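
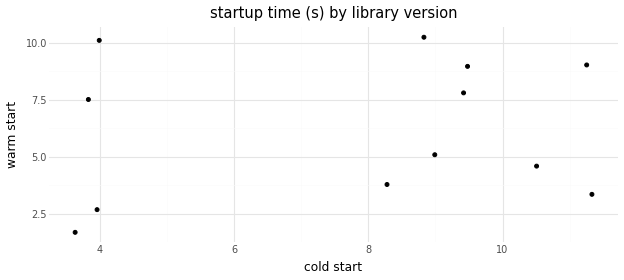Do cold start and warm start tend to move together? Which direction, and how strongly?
Points are roughly uncorrelated; weak (|r| ≈ 0.2).

no clear correlation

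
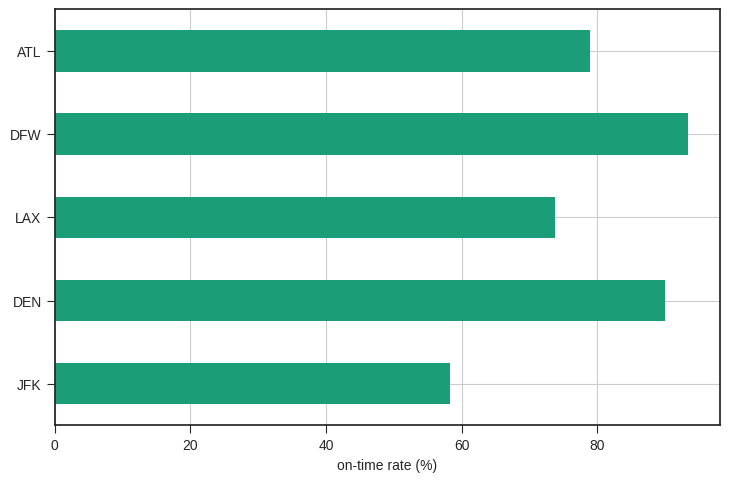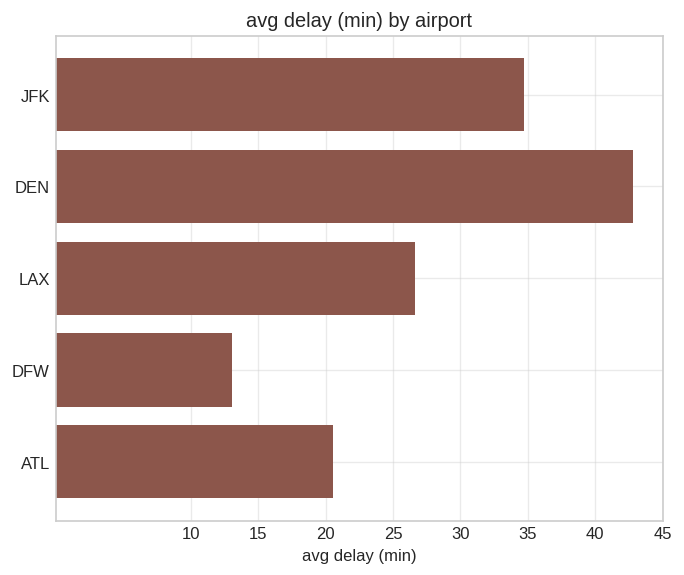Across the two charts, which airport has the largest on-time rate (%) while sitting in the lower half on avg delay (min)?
Chart 2 median avg delay (min) ≈ 25; below-median airports: DFW, ATL. Among those, DFW has the highest on-time rate (%) (≈ 90).

DFW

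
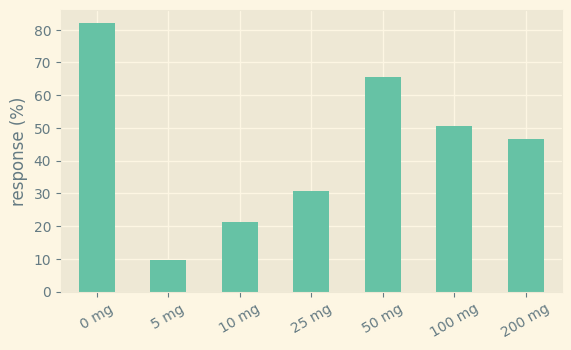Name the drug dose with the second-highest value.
50 mg

Top 3: 0 mg ≈ 80, 50 mg ≈ 70, 100 mg ≈ 50.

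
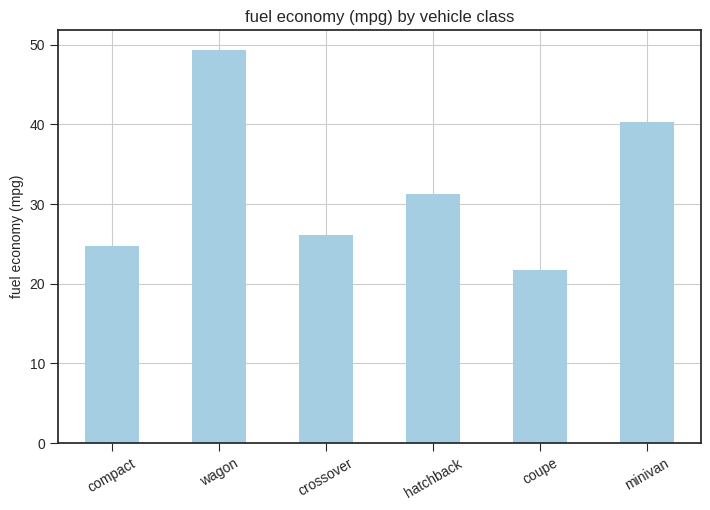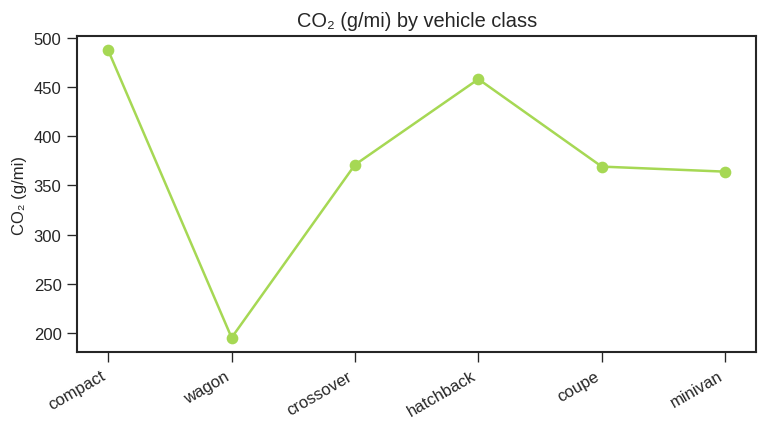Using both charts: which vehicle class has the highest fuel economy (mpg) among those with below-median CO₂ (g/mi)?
Chart 2 median CO₂ (g/mi) ≈ 350; below-median vehicle classes: wagon, coupe, minivan. Among those, wagon has the highest fuel economy (mpg) (≈ 50).

wagon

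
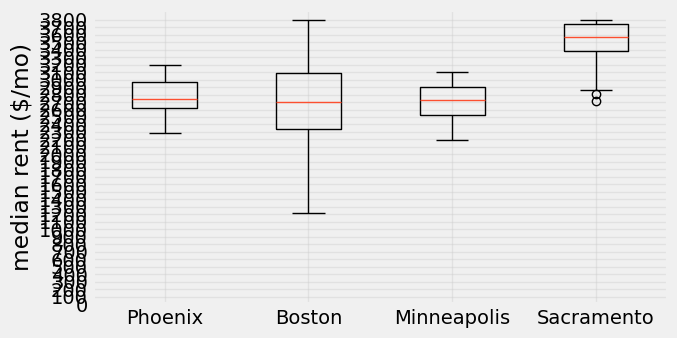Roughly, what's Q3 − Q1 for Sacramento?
≈ 300

Q3 ≈ 3700, Q1 ≈ 3400; IQR ≈ 300.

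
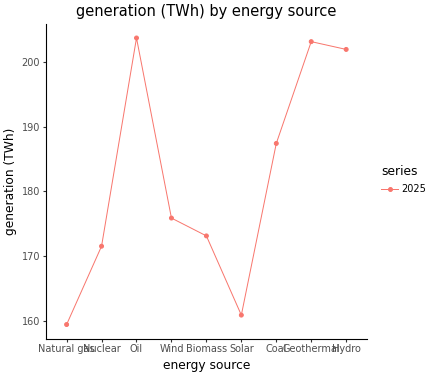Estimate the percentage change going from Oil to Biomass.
Oil ≈ 205, Biomass ≈ 175; (175 − 205) / 205 ≈ -14.6%.

≈ -14.6%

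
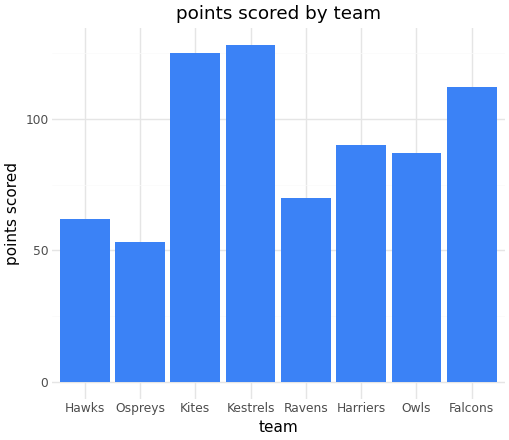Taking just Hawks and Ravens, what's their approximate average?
≈ 70

(60 + 80) / 2 ≈ 70.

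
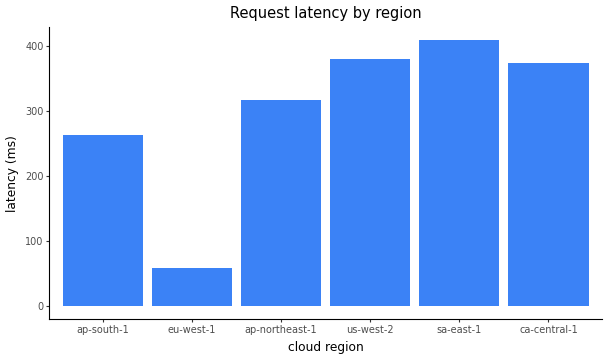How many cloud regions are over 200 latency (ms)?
Above 200: ap-south-1, ap-northeast-1, us-west-2, sa-east-1, ca-central-1.

5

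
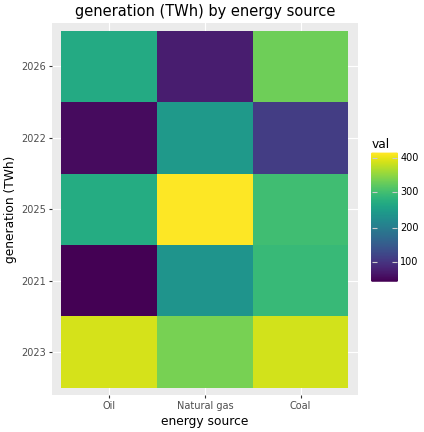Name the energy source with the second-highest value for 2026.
Oil

Top 3 for 2026: Coal ≈ 350, Oil ≈ 250, Natural gas ≈ 50.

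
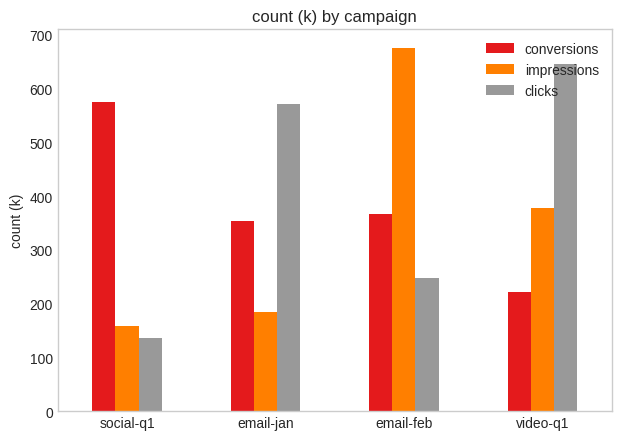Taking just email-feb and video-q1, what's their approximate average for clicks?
≈ 400

(200 + 600) / 2 ≈ 400.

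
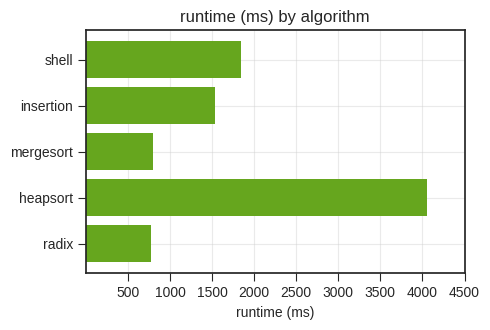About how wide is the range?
Max heapsort ≈ 4000, min radix ≈ 1000; range ≈ 3000.

≈ 3000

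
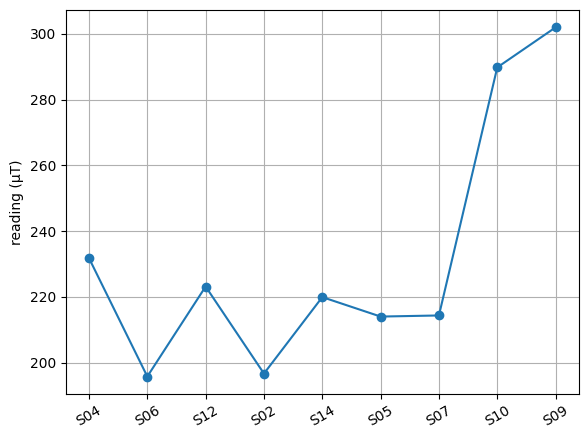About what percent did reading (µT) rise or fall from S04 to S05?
S04 ≈ 230, S05 ≈ 210; (210 − 230) / 230 ≈ -8.7%.

≈ -8.7%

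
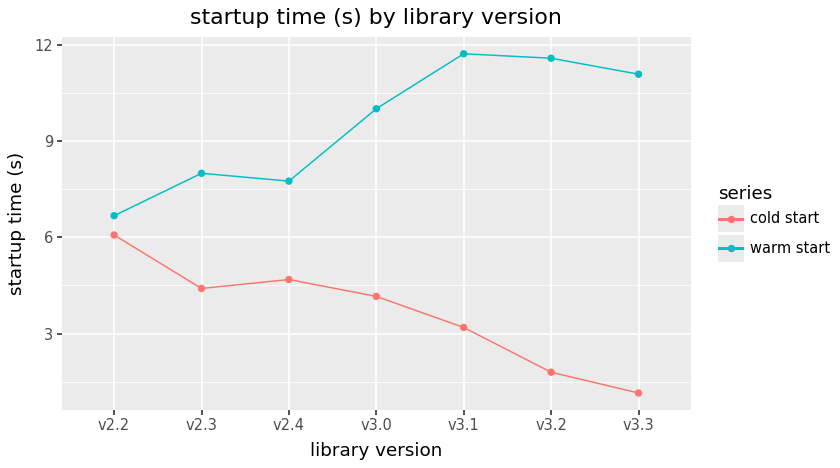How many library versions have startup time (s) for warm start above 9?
Above 9: v3.0, v3.1, v3.2, v3.3.

4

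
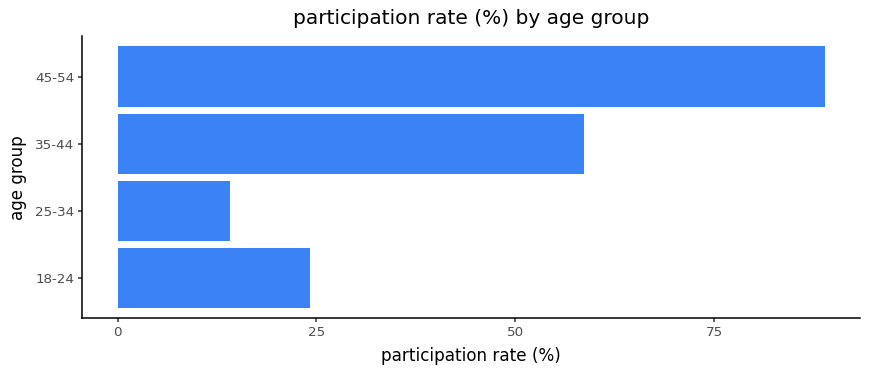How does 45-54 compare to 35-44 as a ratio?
45-54 ≈ 90, 35-44 ≈ 60; 90/60 ≈ 1.5.

≈ 1.5×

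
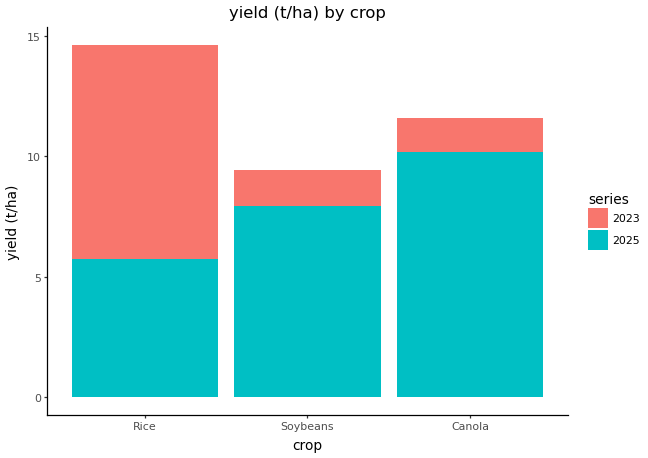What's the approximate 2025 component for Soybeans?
2025 top ≈ 8, bottom ≈ 0; segment ≈ 8.

≈ 8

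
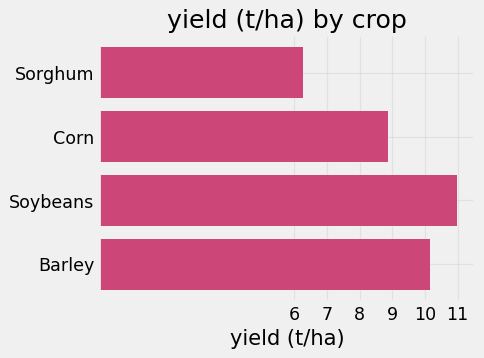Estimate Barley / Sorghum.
Barley ≈ 10, Sorghum ≈ 6; 10/6 ≈ 1.67.

≈ 1.67×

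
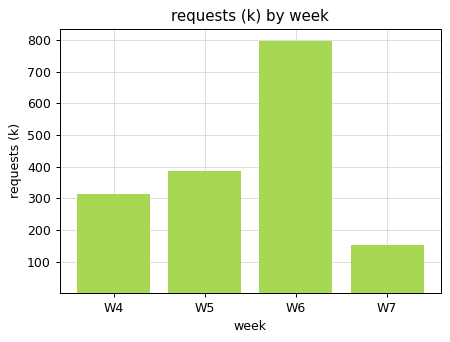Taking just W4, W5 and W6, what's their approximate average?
(300 + 400 + 800) / 3 ≈ 500.

≈ 500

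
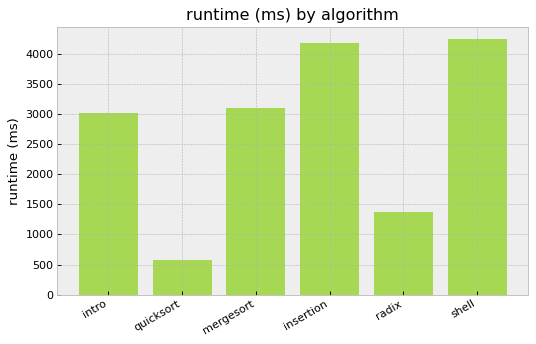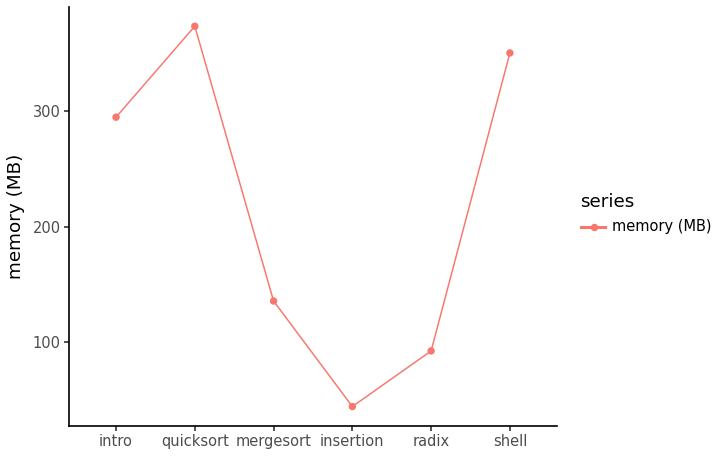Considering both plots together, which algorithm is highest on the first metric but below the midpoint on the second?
insertion

Chart 2 median memory (MB) ≈ 200; below-median algorithms: mergesort, insertion, radix. Among those, insertion has the highest runtime (ms) (≈ 4000).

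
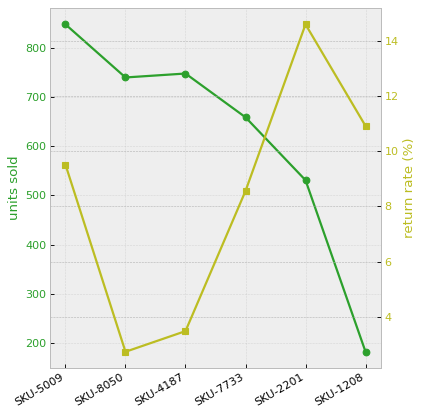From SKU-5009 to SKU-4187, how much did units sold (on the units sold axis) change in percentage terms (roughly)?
≈ -12.5%

SKU-5009 ≈ 800, SKU-4187 ≈ 700; (700 − 800) / 800 ≈ -12.5%.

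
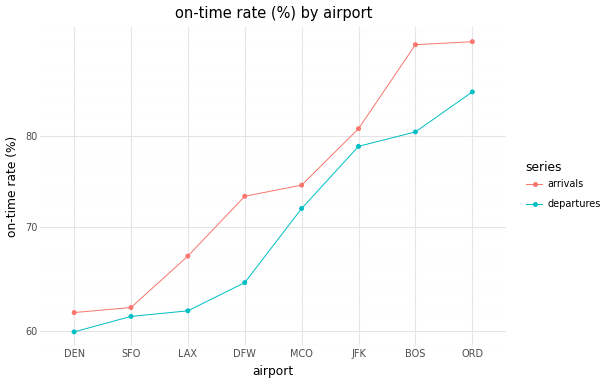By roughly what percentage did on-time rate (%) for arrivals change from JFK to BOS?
JFK ≈ 80, BOS ≈ 90; (90 − 80) / 80 ≈ +12.5%.

≈ +12.5%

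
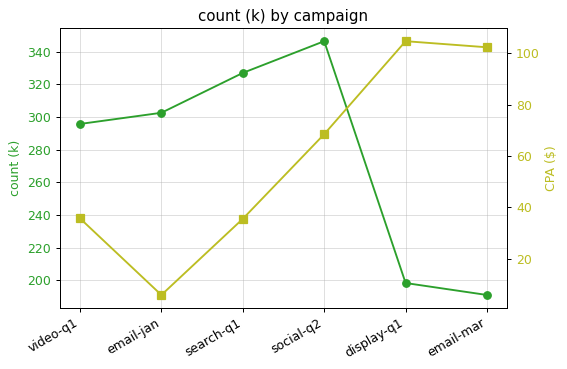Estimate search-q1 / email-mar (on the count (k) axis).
≈ 1.6×

search-q1 ≈ 320, email-mar ≈ 200; 320/200 ≈ 1.6.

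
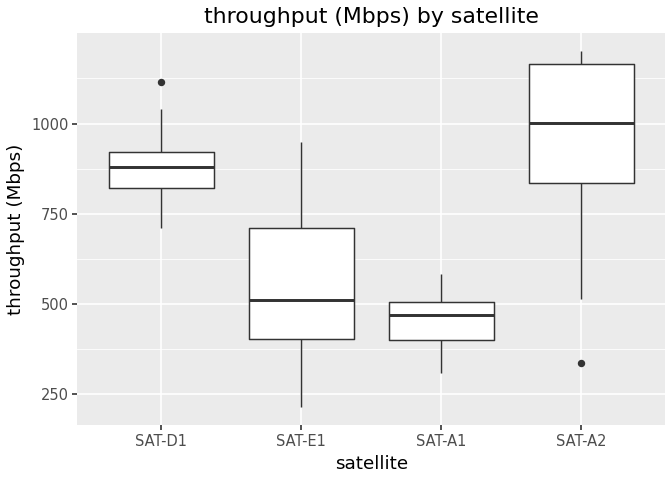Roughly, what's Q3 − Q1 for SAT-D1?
≈ 100

Q3 ≈ 900, Q1 ≈ 800; IQR ≈ 100.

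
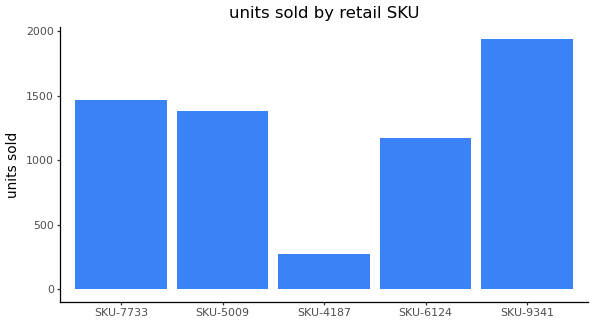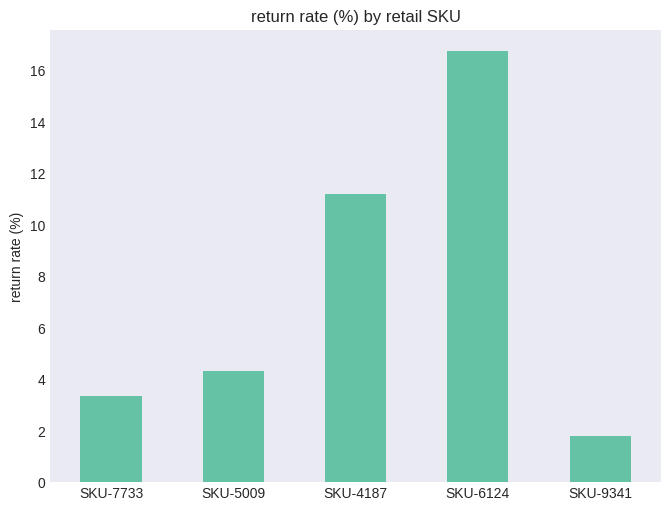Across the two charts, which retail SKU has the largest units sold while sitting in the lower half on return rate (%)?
Chart 2 median return rate (%) ≈ 4; below-median retail SKUs: SKU-7733, SKU-9341. Among those, SKU-9341 has the highest units sold (≈ 2000).

SKU-9341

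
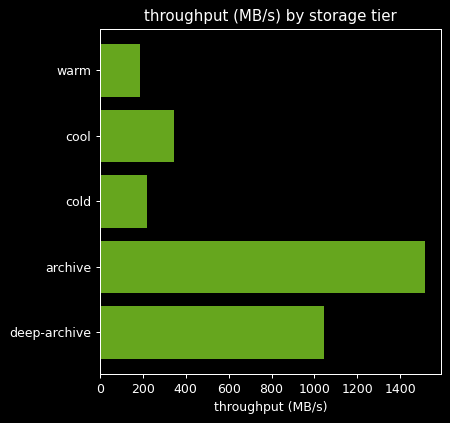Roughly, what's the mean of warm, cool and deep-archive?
(200 + 400 + 1000) / 3 ≈ 533.

≈ 533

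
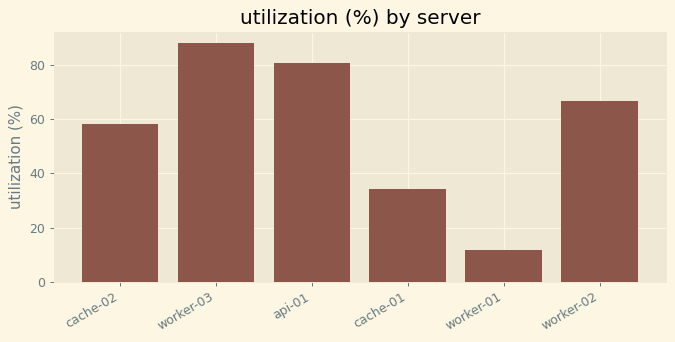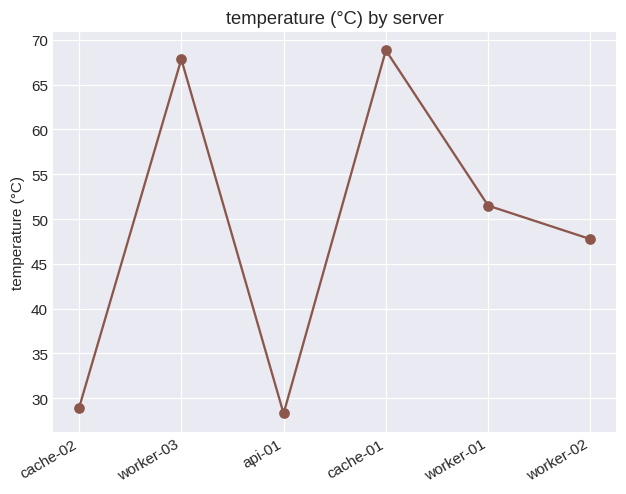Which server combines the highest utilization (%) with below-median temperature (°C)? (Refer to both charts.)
api-01

Chart 2 median temperature (°C) ≈ 50; below-median servers: cache-02, api-01, worker-02. Among those, api-01 has the highest utilization (%) (≈ 80).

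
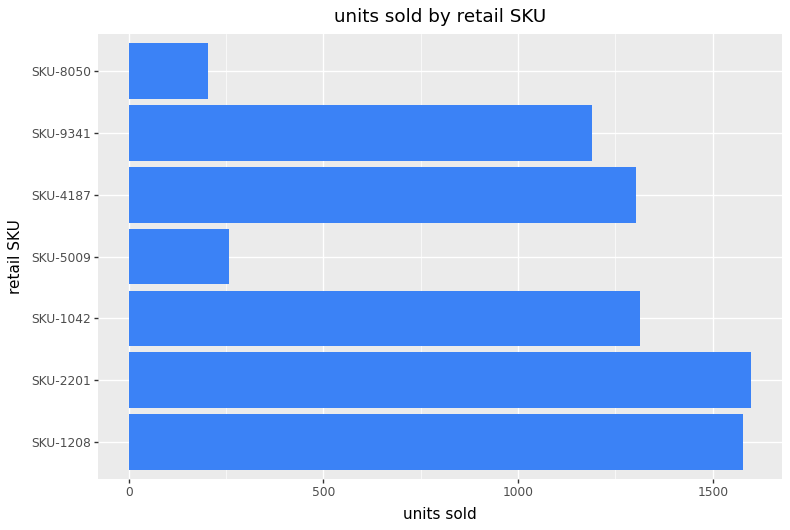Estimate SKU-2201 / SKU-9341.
SKU-2201 ≈ 1600, SKU-9341 ≈ 1200; 1600/1200 ≈ 1.33.

≈ 1.33×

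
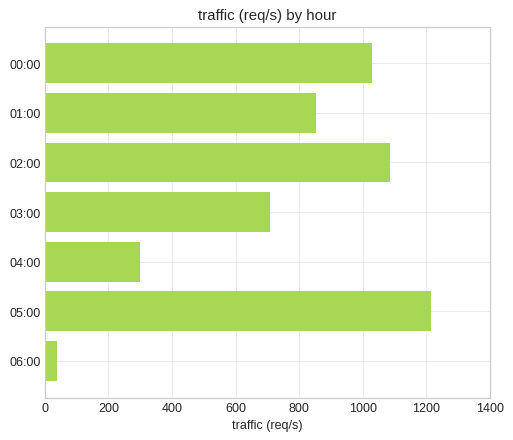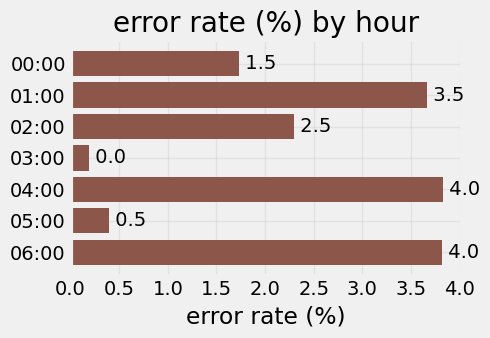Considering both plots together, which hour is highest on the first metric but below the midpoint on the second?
Chart 2 median error rate (%) ≈ 2.5; below-median hours: 00:00, 03:00, 05:00. Among those, 05:00 has the highest traffic (req/s) (≈ 1200).

05:00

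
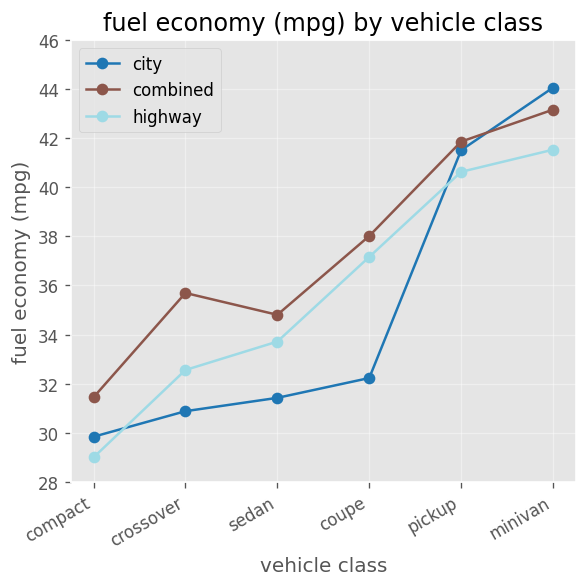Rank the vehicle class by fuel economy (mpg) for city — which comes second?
Top 3 for city: minivan ≈ 44, pickup ≈ 42, coupe ≈ 32.

pickup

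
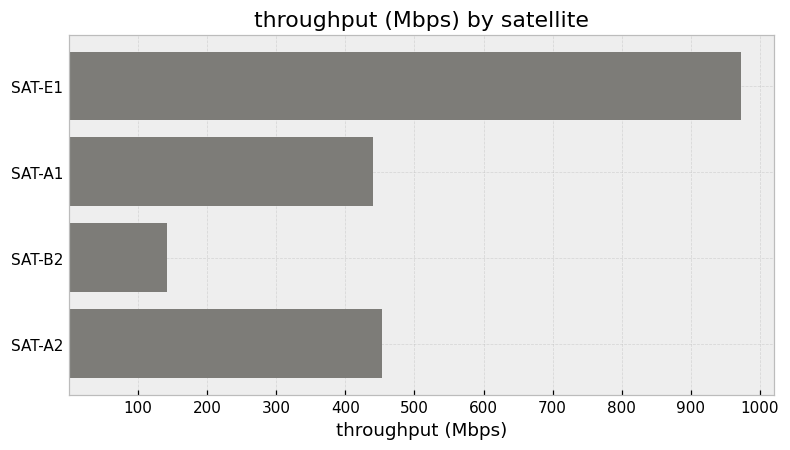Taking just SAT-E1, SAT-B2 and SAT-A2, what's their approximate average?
(1000 + 100 + 500) / 3 ≈ 533.

≈ 533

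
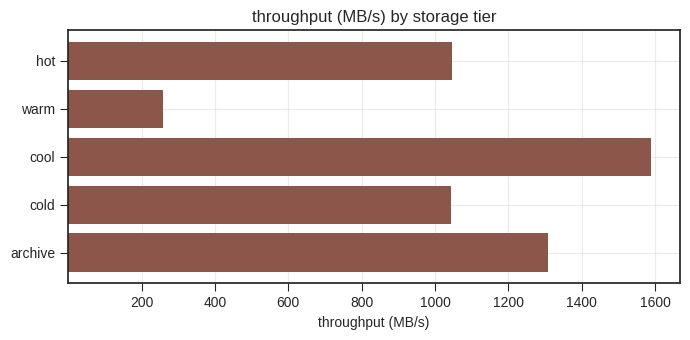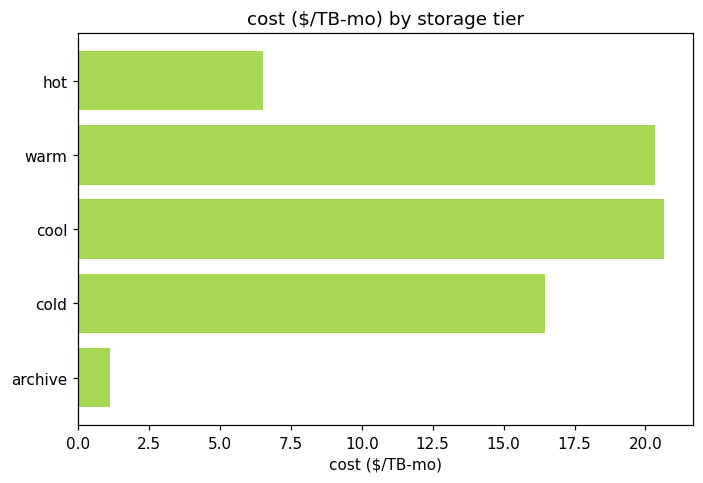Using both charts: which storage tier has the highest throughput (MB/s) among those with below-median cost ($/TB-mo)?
Chart 2 median cost ($/TB-mo) ≈ 16; below-median storage tiers: hot, archive. Among those, archive has the highest throughput (MB/s) (≈ 1400).

archive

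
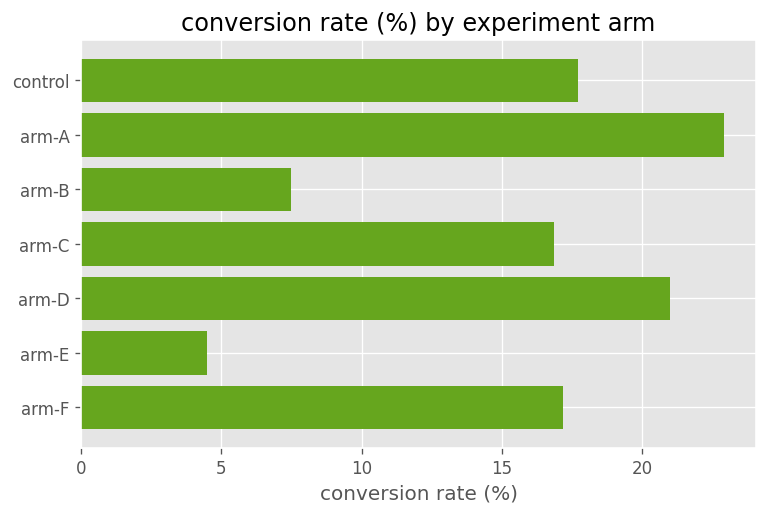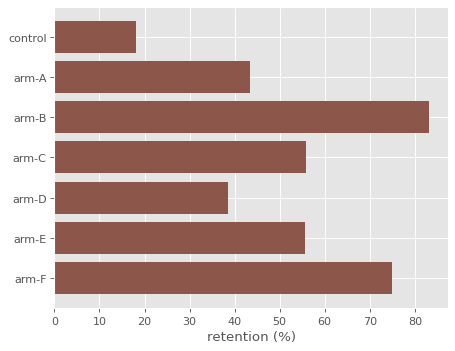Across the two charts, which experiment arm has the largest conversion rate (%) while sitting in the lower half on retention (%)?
arm-A

Chart 2 median retention (%) ≈ 60; below-median experiment arms: control, arm-A, arm-D. Among those, arm-A has the highest conversion rate (%) (≈ 25).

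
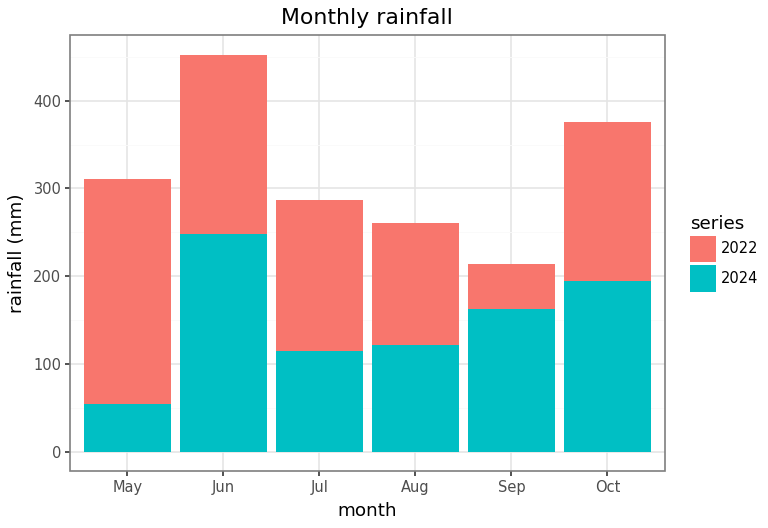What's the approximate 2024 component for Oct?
≈ 200

2024 top ≈ 200, bottom ≈ 0; segment ≈ 200.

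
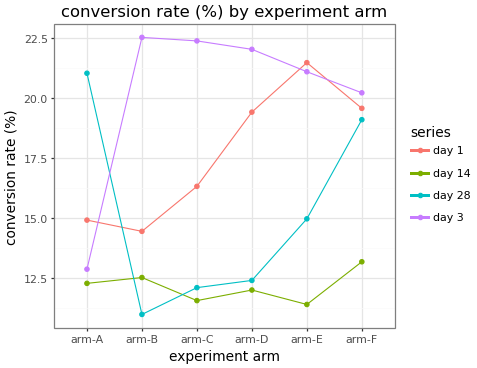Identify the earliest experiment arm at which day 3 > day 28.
arm-B

arm-A: day 3 ≈ 13 vs day 28 ≈ 21 (not yet); arm-B: day 3 ≈ 23 vs day 28 ≈ 11 (first crossover).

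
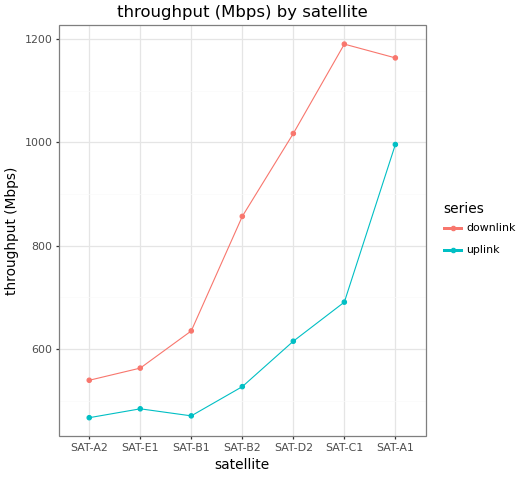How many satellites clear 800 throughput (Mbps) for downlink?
Above 800: SAT-B2, SAT-D2, SAT-C1, SAT-A1.

4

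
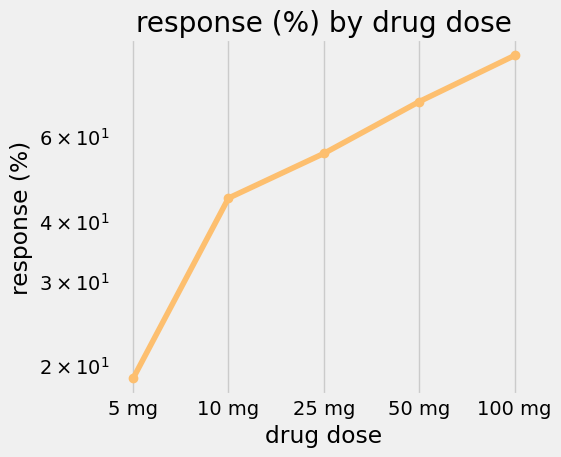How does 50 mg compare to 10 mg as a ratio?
50 mg ≈ 70, 10 mg ≈ 40; 70/40 ≈ 1.75.

≈ 1.75×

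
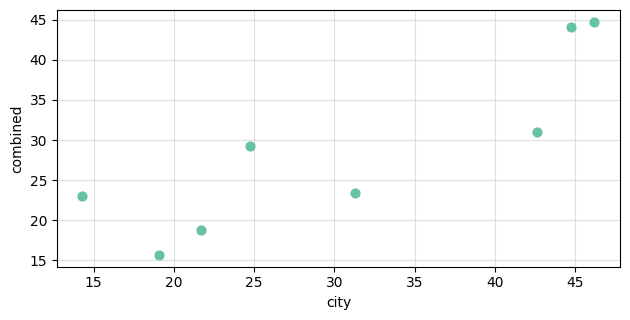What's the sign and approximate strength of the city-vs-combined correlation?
Points are positively correlated; strong (|r| ≈ 0.9).

positive, strong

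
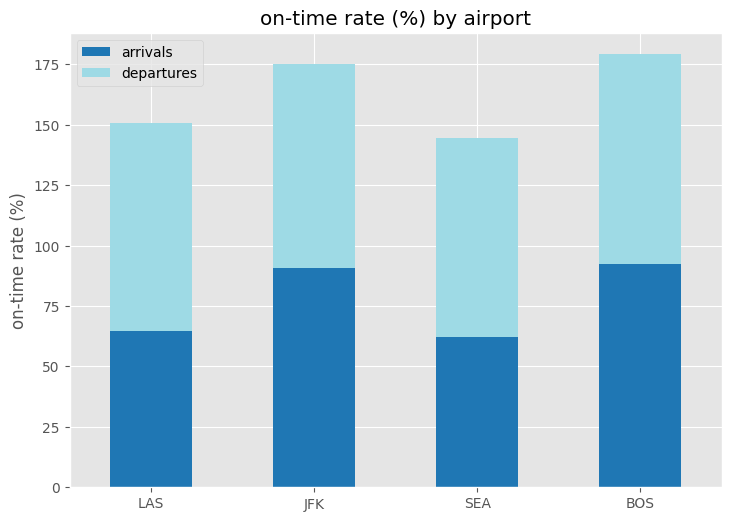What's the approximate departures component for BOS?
≈ 80

departures top ≈ 180, bottom ≈ 100; segment ≈ 80.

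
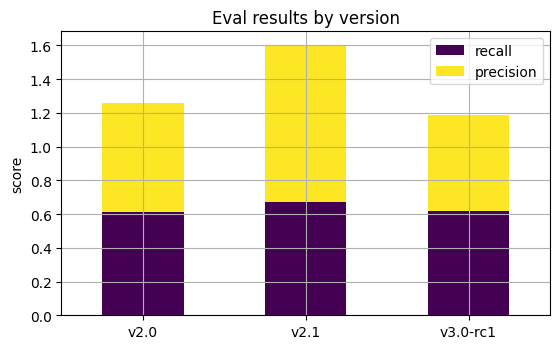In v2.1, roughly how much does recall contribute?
≈ 0.6

recall top ≈ 0.6, bottom ≈ 0.0; segment ≈ 0.6.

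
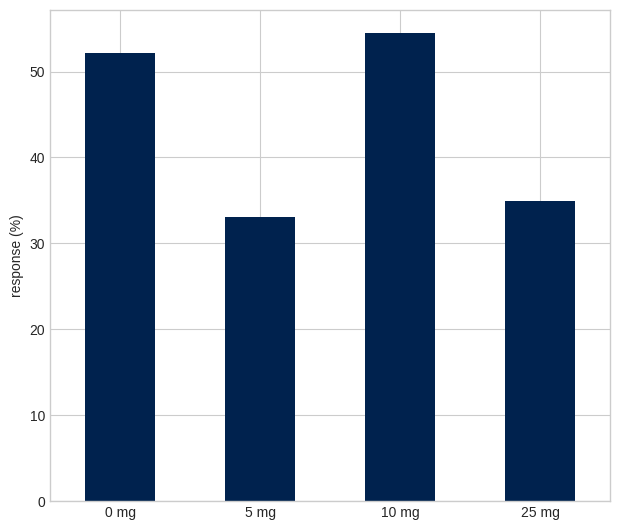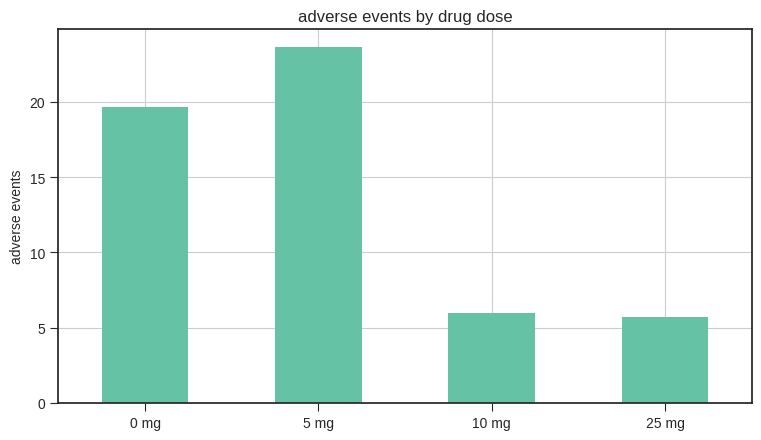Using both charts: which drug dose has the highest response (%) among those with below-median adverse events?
Chart 2 median adverse events ≈ 15; below-median drug doses: 10 mg, 25 mg. Among those, 10 mg has the highest response (%) (≈ 55).

10 mg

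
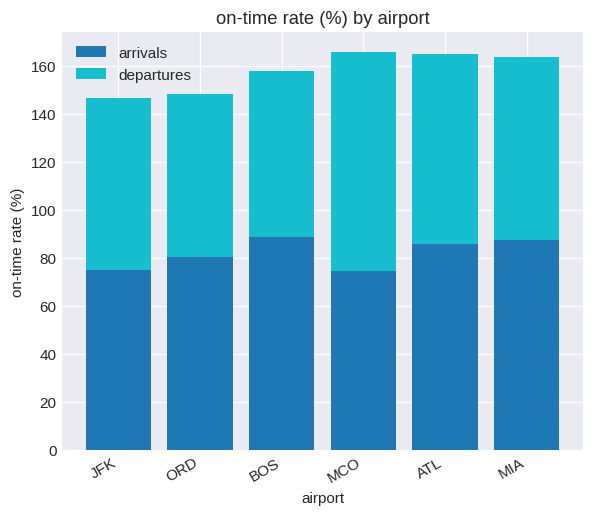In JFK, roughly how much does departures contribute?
≈ 60

departures top ≈ 140, bottom ≈ 80; segment ≈ 60.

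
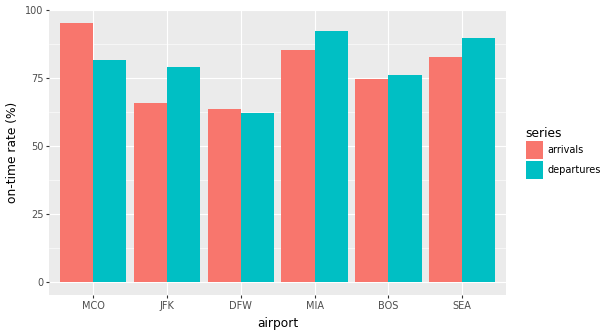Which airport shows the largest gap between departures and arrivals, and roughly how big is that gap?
MCO: departures ≈ 80, arrivals ≈ 100 → gap ≈ 20. Next-largest (JFK) is only ≈ 10.

MCO, ≈ 20 %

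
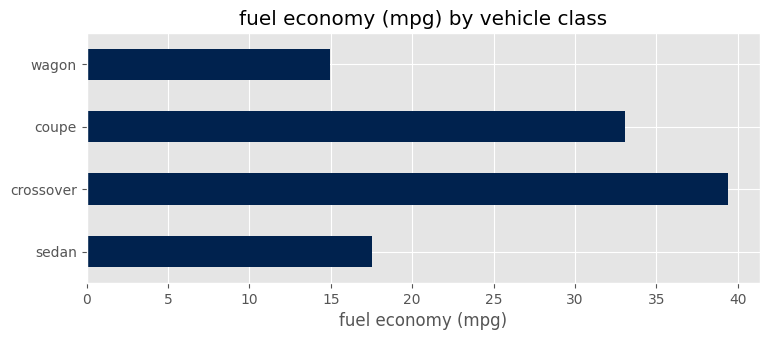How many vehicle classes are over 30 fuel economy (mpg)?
2

Above 30: crossover, coupe.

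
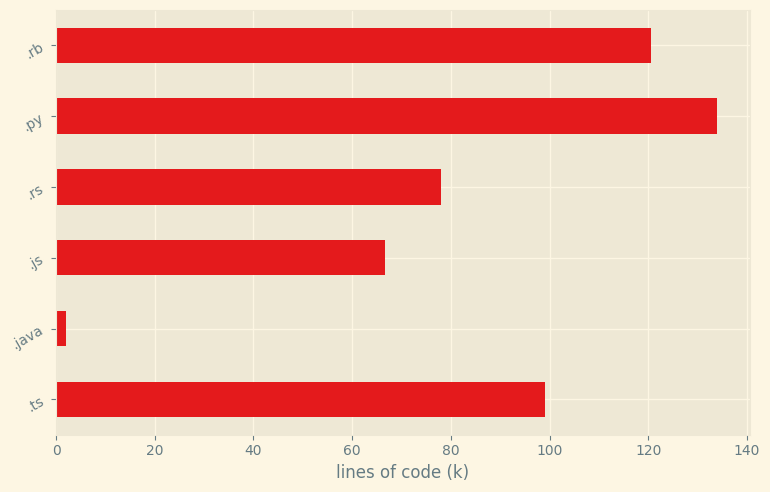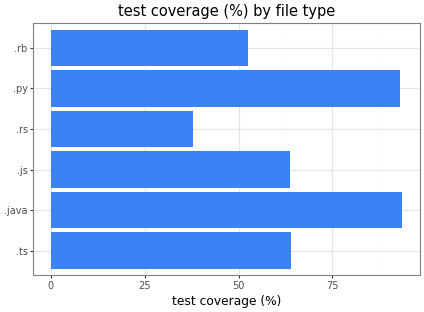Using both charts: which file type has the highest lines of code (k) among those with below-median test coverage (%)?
.rb

Chart 2 median test coverage (%) ≈ 60; below-median file types: .js, .rs, .rb. Among those, .rb has the highest lines of code (k) (≈ 120).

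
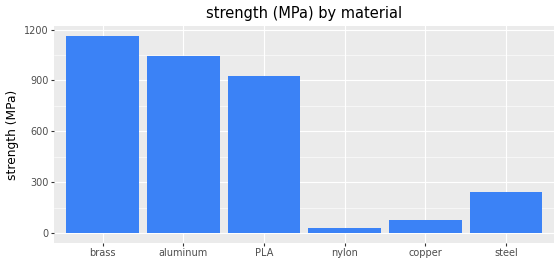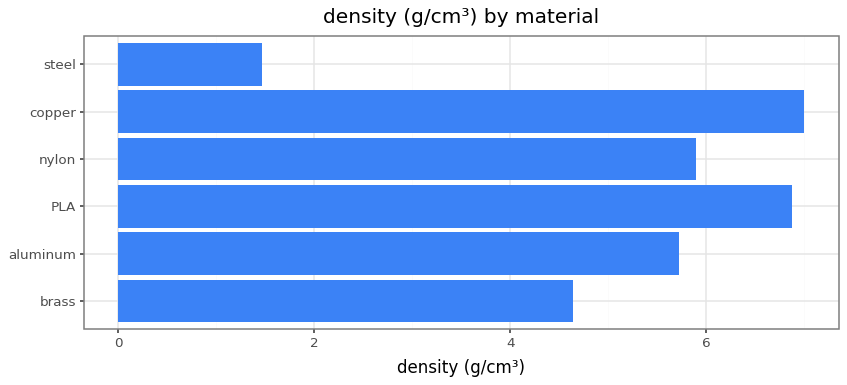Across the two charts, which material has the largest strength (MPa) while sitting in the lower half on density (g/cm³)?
Chart 2 median density (g/cm³) ≈ 6; below-median materials: brass, aluminum, steel. Among those, brass has the highest strength (MPa) (≈ 1200).

brass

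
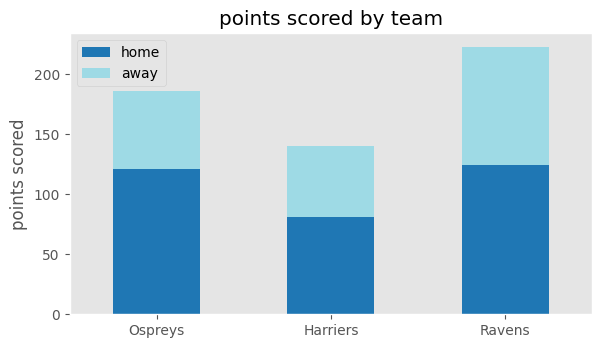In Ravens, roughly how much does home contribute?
≈ 120

home top ≈ 120, bottom ≈ 0; segment ≈ 120.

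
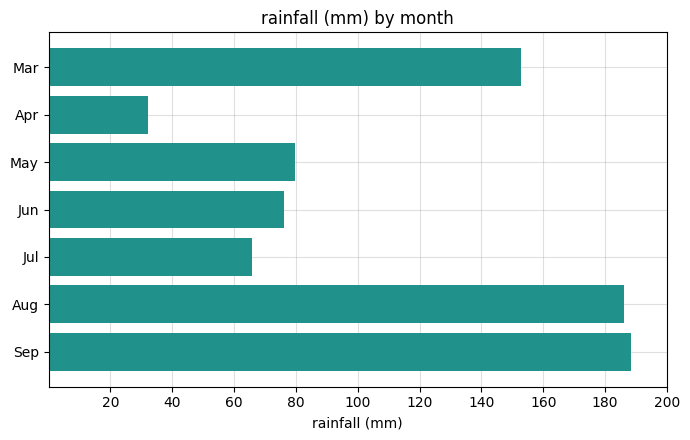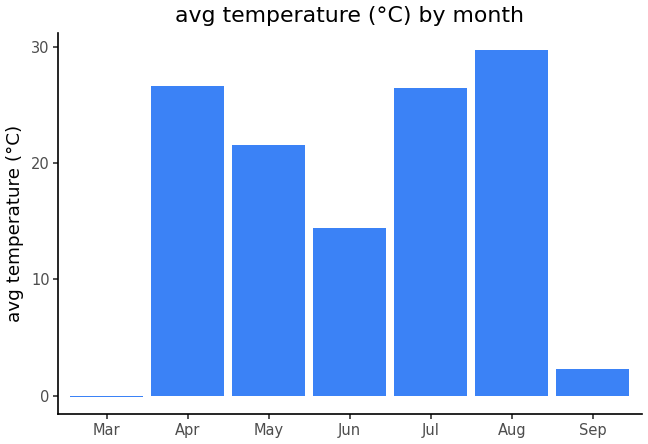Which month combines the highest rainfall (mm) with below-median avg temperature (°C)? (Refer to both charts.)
Sep

Chart 2 median avg temperature (°C) ≈ 20; below-median months: Mar, Jun, Sep. Among those, Sep has the highest rainfall (mm) (≈ 180).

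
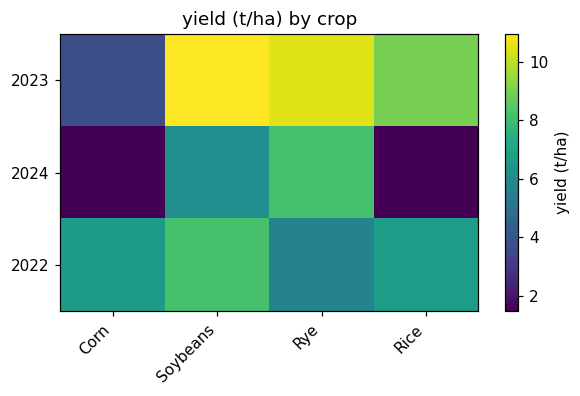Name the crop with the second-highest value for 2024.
Top 3 for 2024: Rye ≈ 8, Soybeans ≈ 6, Rice ≈ 1.

Soybeans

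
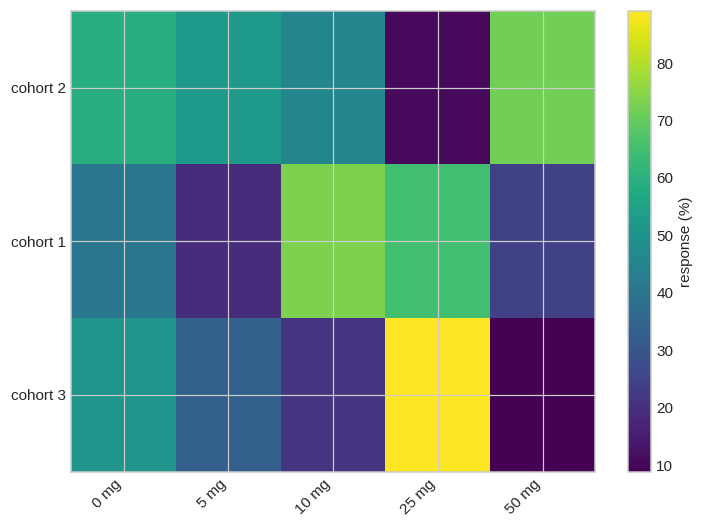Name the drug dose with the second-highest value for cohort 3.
Top 3 for cohort 3: 25 mg ≈ 90, 0 mg ≈ 50, 5 mg ≈ 30.

0 mg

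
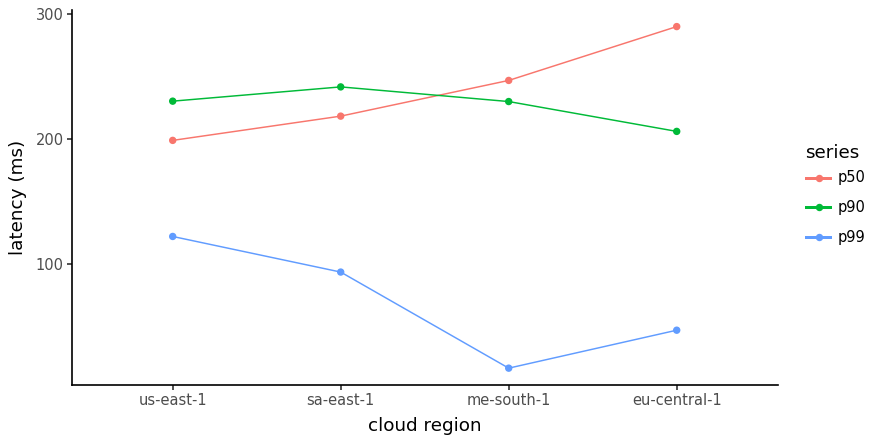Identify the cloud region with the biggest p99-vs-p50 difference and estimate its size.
eu-central-1: p99 ≈ 50, p50 ≈ 300 → gap ≈ 250. Next-largest (me-south-1) is only ≈ 225.

eu-central-1, ≈ 250 ms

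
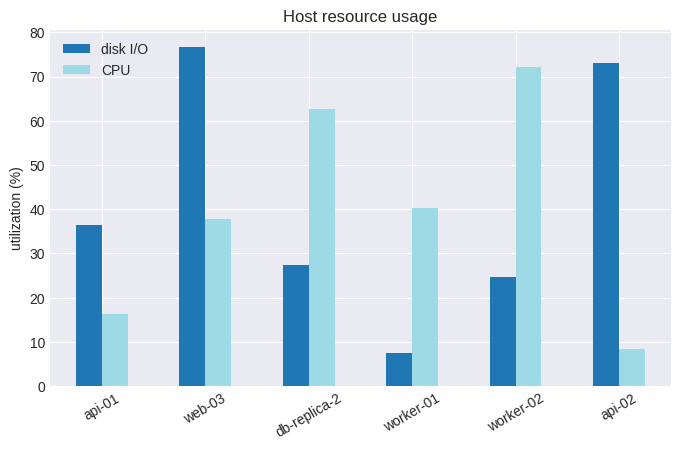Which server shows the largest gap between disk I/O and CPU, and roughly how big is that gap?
api-02, ≈ 60 %

api-02: disk I/O ≈ 70, CPU ≈ 10 → gap ≈ 60. Next-largest (worker-02) is only ≈ 50.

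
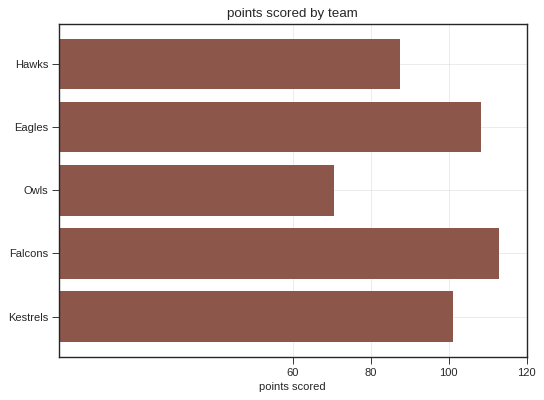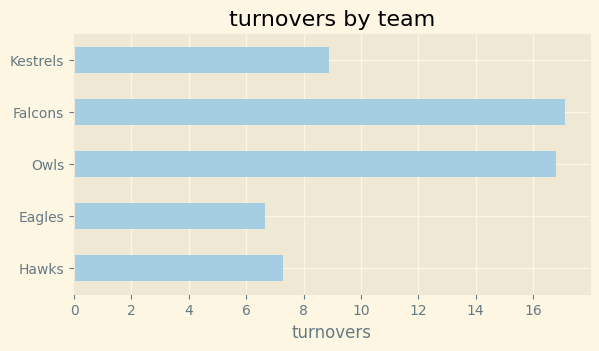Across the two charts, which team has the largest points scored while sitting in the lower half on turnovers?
Eagles

Chart 2 median turnovers ≈ 8; below-median teams: Hawks, Eagles. Among those, Eagles has the highest points scored (≈ 100).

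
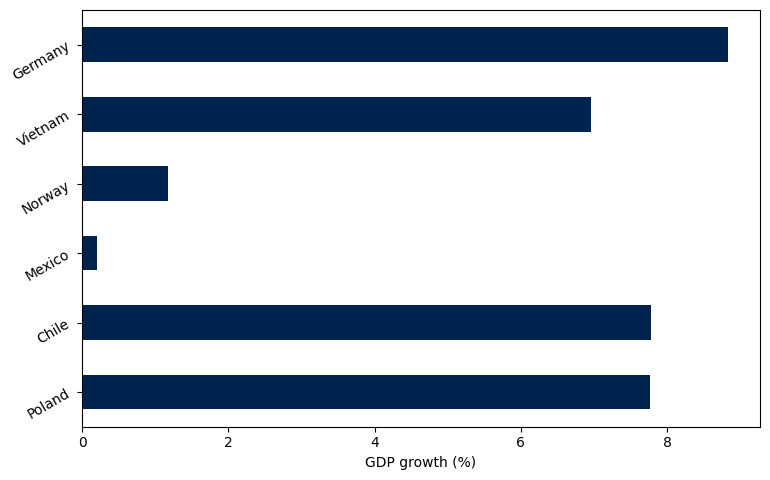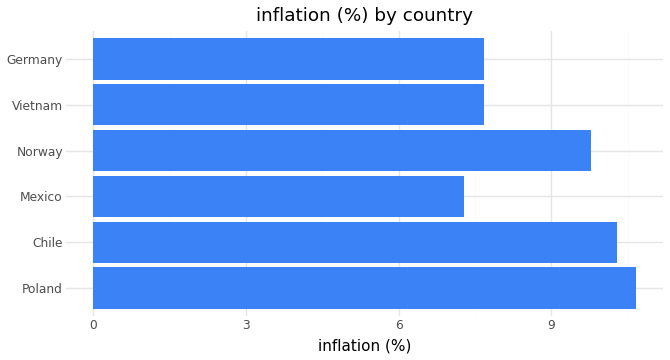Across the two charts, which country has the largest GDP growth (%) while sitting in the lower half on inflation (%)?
Chart 2 median inflation (%) ≈ 9; below-median countries: Mexico, Vietnam, Germany. Among those, Germany has the highest GDP growth (%) (≈ 9).

Germany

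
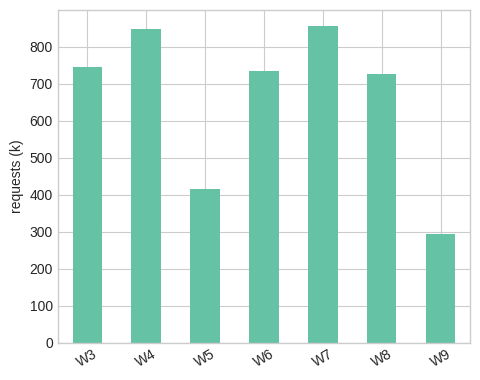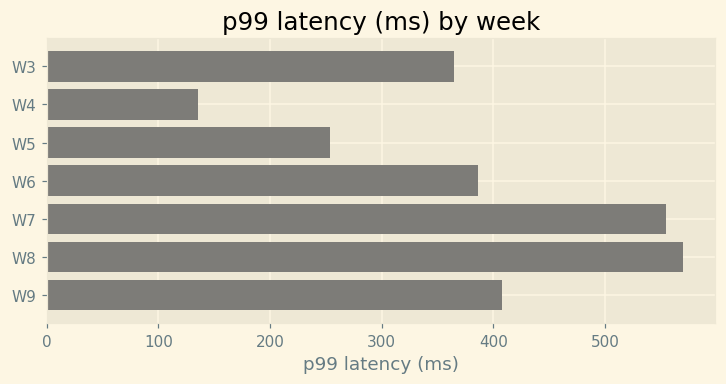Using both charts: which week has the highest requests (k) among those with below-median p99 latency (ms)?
W4

Chart 2 median p99 latency (ms) ≈ 400; below-median weeks: W3, W4, W5. Among those, W4 has the highest requests (k) (≈ 800).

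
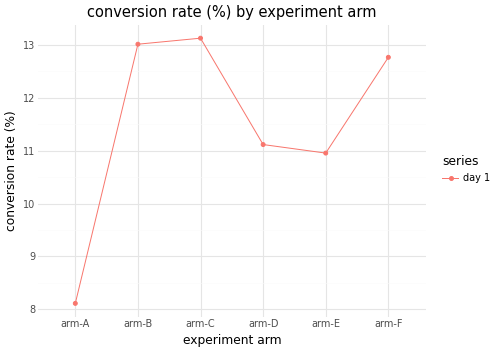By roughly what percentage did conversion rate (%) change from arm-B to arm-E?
≈ -15.4%

arm-B ≈ 13.0, arm-E ≈ 11.0; (11.0 − 13.0) / 13.0 ≈ -15.4%.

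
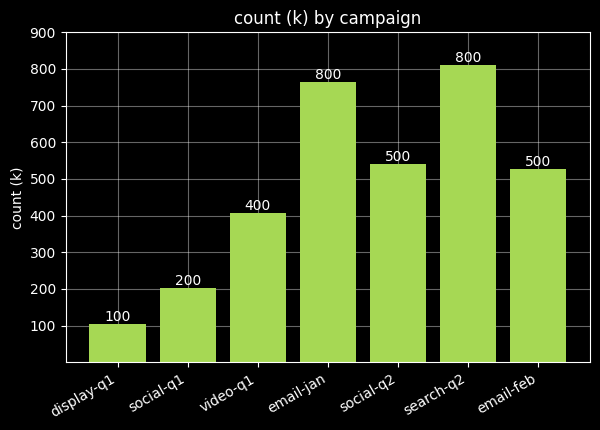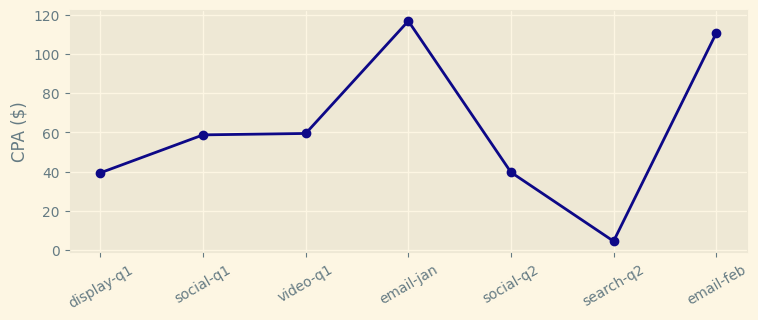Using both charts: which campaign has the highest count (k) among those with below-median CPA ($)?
Chart 2 median CPA ($) ≈ 60; below-median campaigns: display-q1, social-q2, search-q2. Among those, search-q2 has the highest count (k) (≈ 800).

search-q2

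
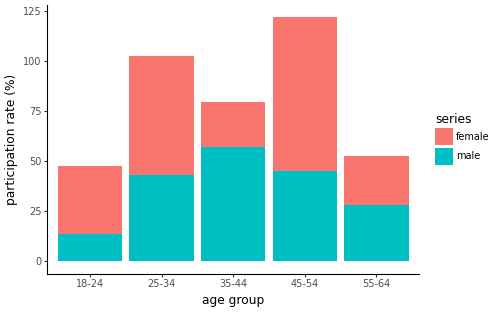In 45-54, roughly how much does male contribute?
male top ≈ 40, bottom ≈ 0; segment ≈ 40.

≈ 40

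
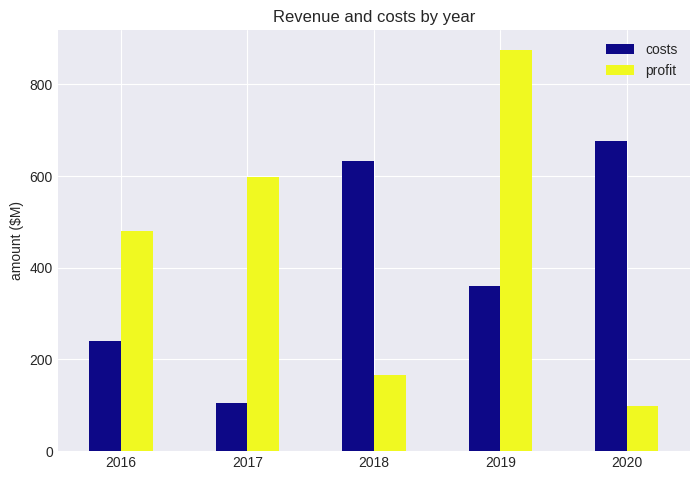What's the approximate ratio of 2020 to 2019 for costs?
≈ 1.75×

2020 ≈ 700, 2019 ≈ 400; 700/400 ≈ 1.75.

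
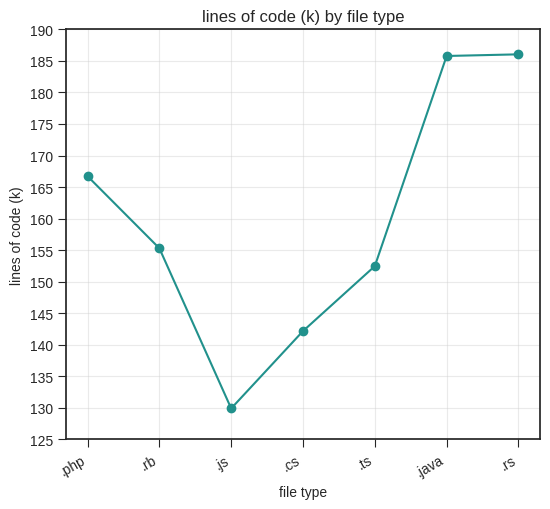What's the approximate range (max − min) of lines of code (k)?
Max .rs ≈ 185, min .js ≈ 130; range ≈ 55.

≈ 55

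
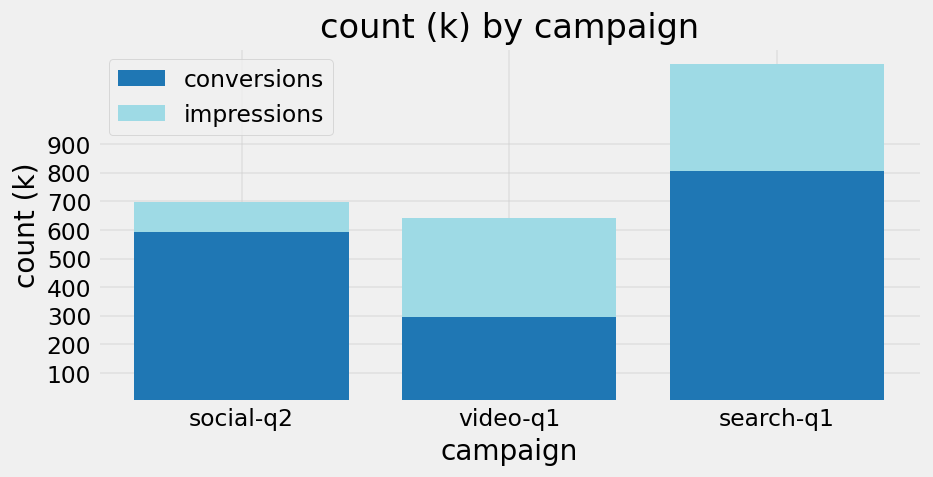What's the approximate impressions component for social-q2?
impressions top ≈ 700, bottom ≈ 600; segment ≈ 100.

≈ 100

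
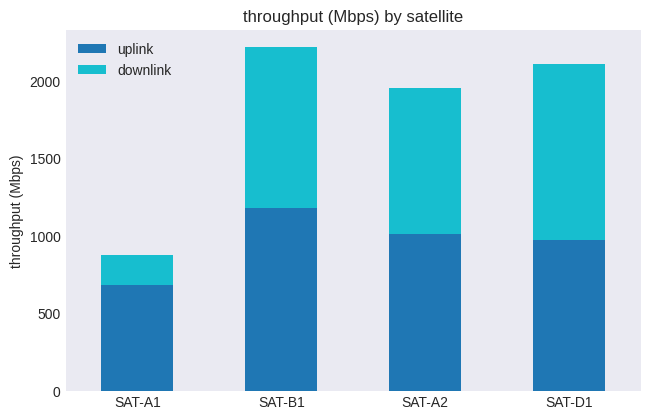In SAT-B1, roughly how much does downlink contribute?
downlink top ≈ 2200, bottom ≈ 1200; segment ≈ 1000.

≈ 1000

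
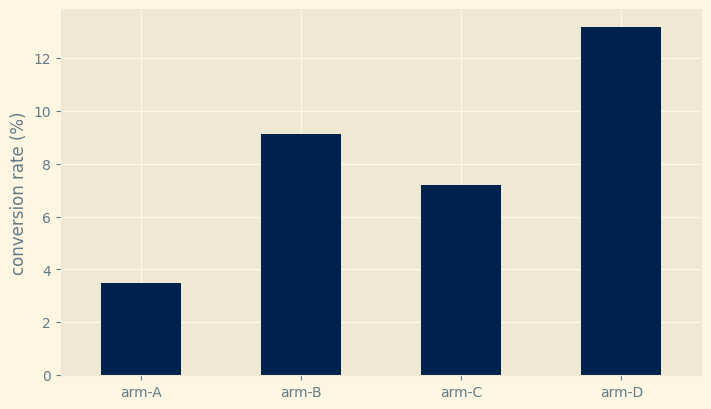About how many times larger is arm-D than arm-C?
≈ 1.75×

arm-D ≈ 14, arm-C ≈ 8; 14/8 ≈ 1.75.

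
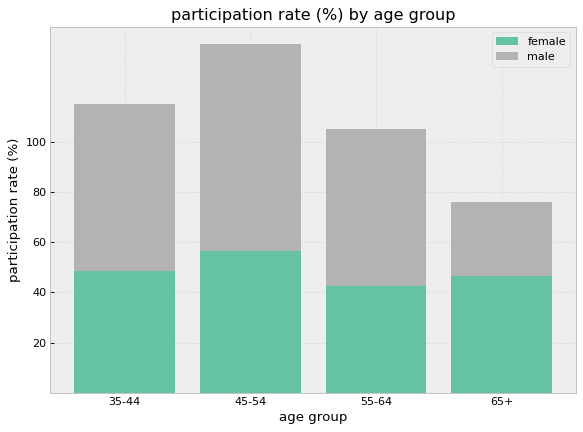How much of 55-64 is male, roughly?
male top ≈ 100, bottom ≈ 40; segment ≈ 60.

≈ 60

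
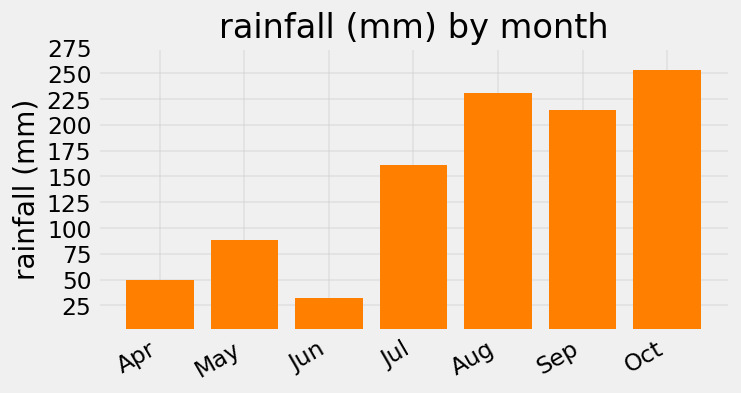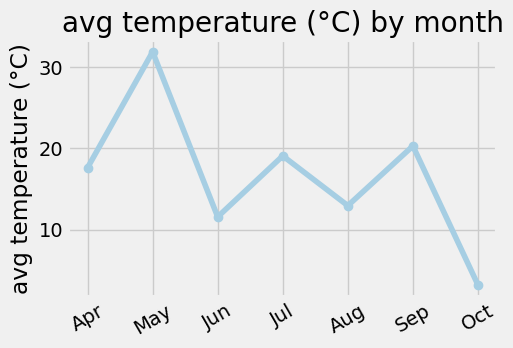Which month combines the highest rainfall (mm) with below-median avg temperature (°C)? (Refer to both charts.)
Chart 2 median avg temperature (°C) ≈ 20; below-median months: Jun, Aug, Oct. Among those, Oct has the highest rainfall (mm) (≈ 250).

Oct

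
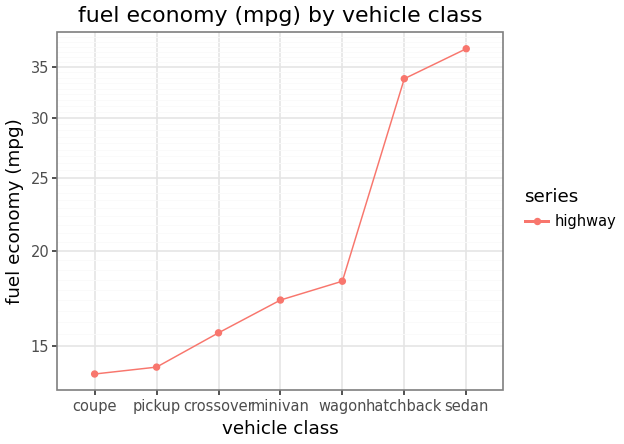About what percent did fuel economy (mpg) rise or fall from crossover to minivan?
≈ +12.5%

crossover ≈ 16, minivan ≈ 18; (18 − 16) / 16 ≈ +12.5%.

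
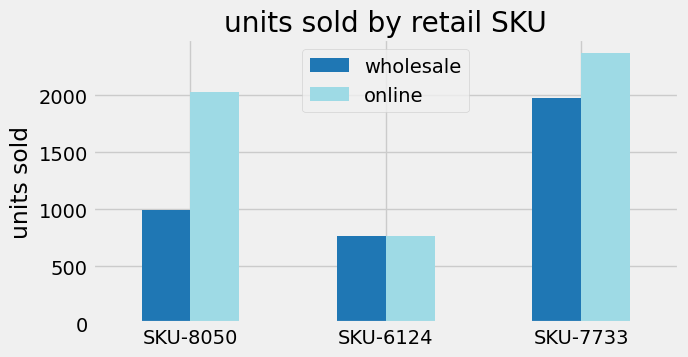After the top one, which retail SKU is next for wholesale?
SKU-8050

Top 3 for wholesale: SKU-7733 ≈ 2000, SKU-8050 ≈ 1000, SKU-6124 ≈ 800.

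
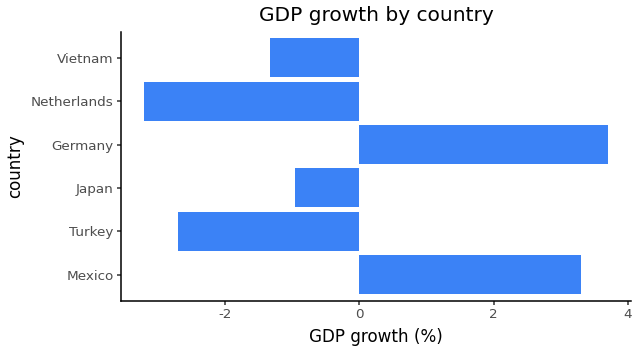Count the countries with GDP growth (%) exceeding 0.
Above 0: Mexico, Germany.

2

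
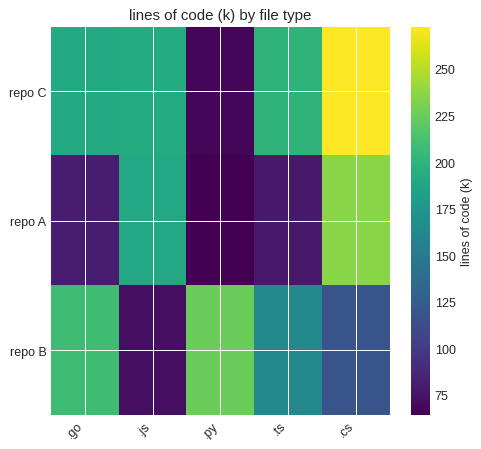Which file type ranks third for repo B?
.ts

Top 4 for repo B: .py ≈ 220, .go ≈ 200, .ts ≈ 160, .cs ≈ 120.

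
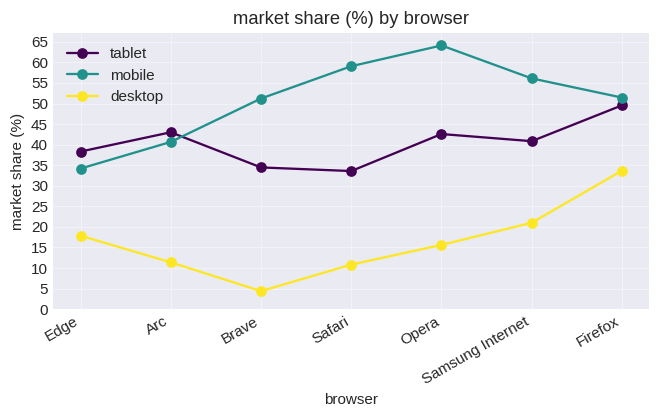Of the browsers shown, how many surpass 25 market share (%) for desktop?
1

Above 25: Firefox.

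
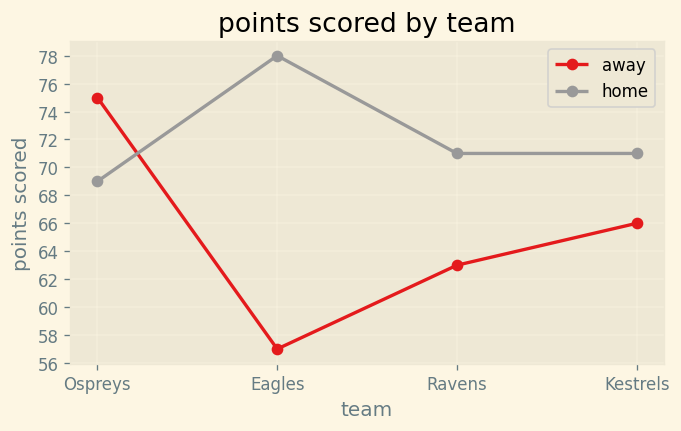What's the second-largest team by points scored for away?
Kestrels

Top 3 for away: Ospreys ≈ 76, Kestrels ≈ 66, Ravens ≈ 64.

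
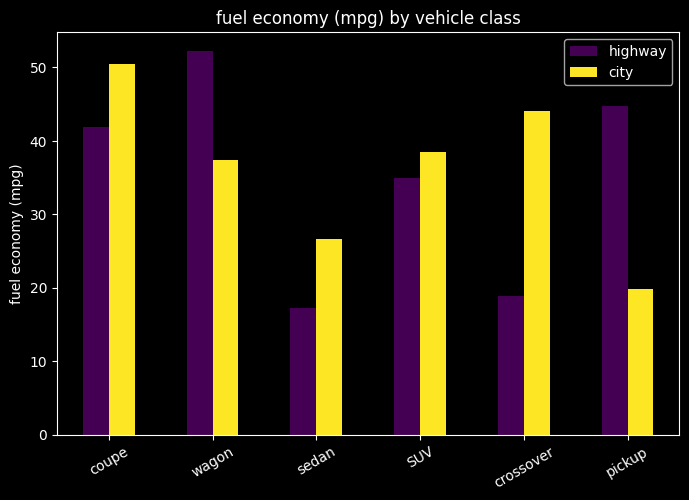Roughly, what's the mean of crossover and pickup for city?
≈ 32

(45 + 20) / 2 ≈ 32.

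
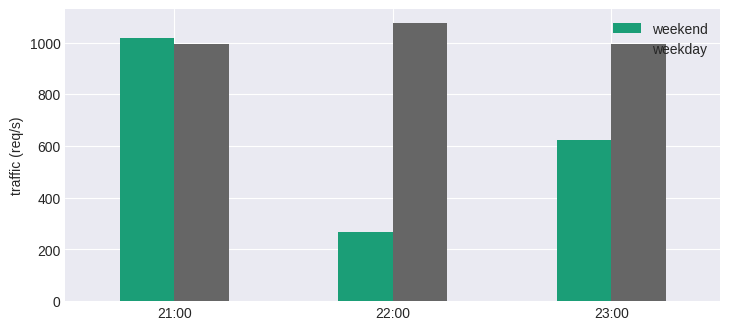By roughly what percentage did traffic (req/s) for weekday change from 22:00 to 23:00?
22:00 ≈ 1100, 23:00 ≈ 1000; (1000 − 1100) / 1100 ≈ -9.1%.

≈ -9.1%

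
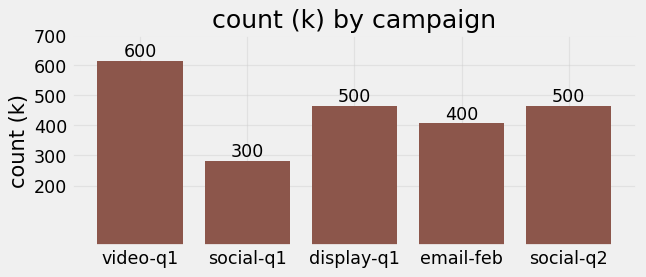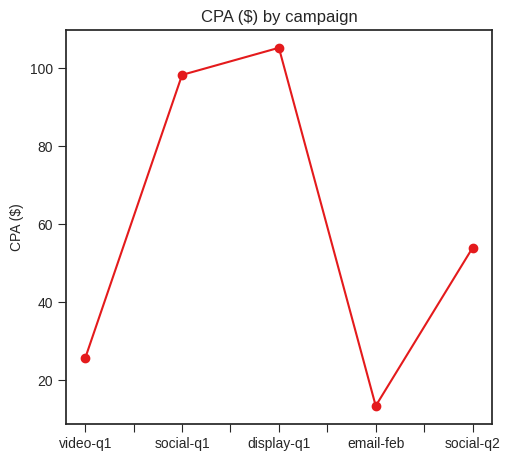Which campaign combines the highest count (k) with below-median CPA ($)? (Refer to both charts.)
Chart 2 median CPA ($) ≈ 50; below-median campaigns: video-q1, email-feb. Among those, video-q1 has the highest count (k) (≈ 600).

video-q1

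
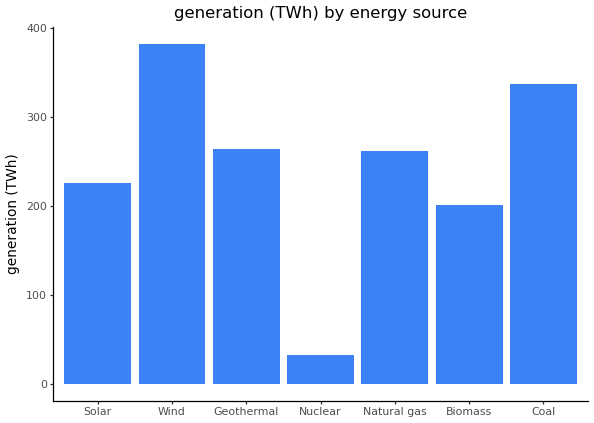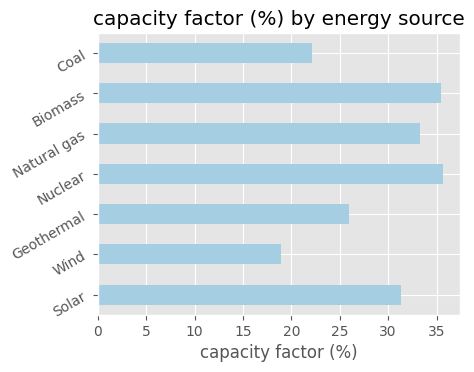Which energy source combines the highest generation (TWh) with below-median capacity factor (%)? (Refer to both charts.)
Chart 2 median capacity factor (%) ≈ 30; below-median energy sources: Wind, Geothermal, Coal. Among those, Wind has the highest generation (TWh) (≈ 400).

Wind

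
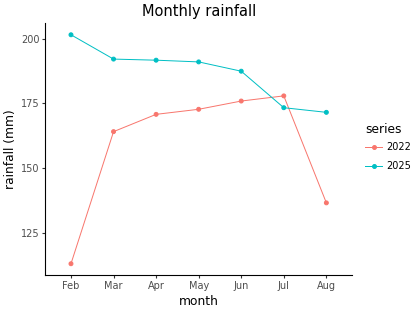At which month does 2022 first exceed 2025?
Jul

Jun: 2022 ≈ 180 vs 2025 ≈ 190 (not yet); Jul: 2022 ≈ 180 vs 2025 ≈ 170 (first crossover).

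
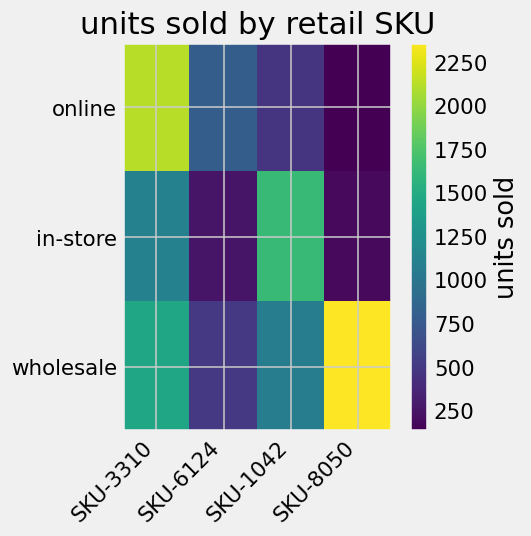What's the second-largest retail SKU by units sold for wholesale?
Top 3 for wholesale: SKU-8050 ≈ 2400, SKU-3310 ≈ 1400, SKU-1042 ≈ 1000.

SKU-3310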